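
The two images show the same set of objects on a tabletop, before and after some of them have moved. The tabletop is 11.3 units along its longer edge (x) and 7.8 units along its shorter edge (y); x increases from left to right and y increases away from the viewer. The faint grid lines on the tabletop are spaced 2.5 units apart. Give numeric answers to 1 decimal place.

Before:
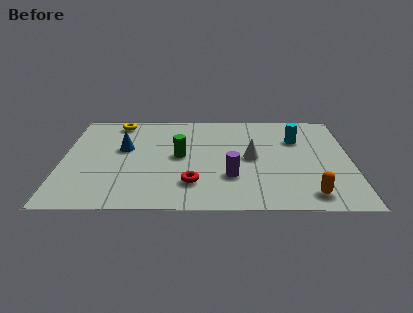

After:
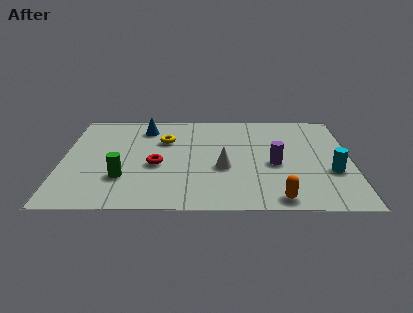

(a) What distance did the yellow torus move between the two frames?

2.4

The yellow torus moved from about (2.1, 6.8) to (4.0, 5.3), a distance of √(1.9² + 1.5²) ≈ 2.4.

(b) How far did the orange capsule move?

1.2

The orange capsule was near (9.6, 1.1) before and (8.4, 0.8) after, so it travelled √(1.2² + 0.3²) ≈ 1.2 units.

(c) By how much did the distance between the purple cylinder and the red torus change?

+3.0

Before: roughly 1.6 units apart; after: 4.6. That's 3.0 units further apart.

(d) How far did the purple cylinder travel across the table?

2.0

The purple cylinder moved from about (6.6, 2.4) to (8.3, 3.4), a distance of √(1.7² + 1.0²) ≈ 2.0.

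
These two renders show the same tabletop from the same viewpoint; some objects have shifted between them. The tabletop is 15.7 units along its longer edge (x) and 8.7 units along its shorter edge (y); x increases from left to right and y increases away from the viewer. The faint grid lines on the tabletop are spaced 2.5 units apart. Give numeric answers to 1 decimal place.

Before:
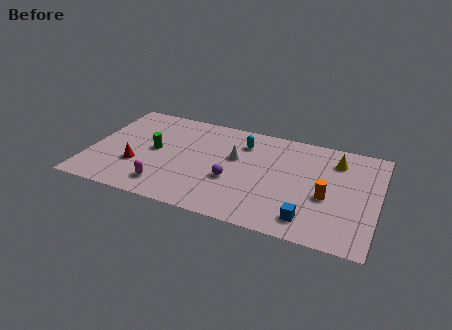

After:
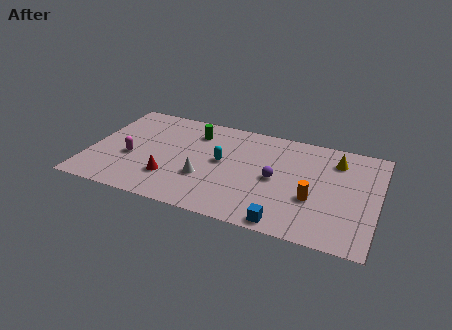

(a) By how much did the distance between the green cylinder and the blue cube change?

-1.1

Before: roughly 9.2 units apart; after: 8.1. That's 1.1 units closer together.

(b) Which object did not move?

the yellow cone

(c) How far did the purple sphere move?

2.5

The purple sphere moved from about (7.9, 3.3) to (10.2, 4.2), a distance of √(2.3² + 0.9²) ≈ 2.5.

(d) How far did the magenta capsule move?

2.8

From (4.4, 1.6) to (2.3, 3.5), the magenta capsule covered √(2.1² + 1.9²) ≈ 2.8 units.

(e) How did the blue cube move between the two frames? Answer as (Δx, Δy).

(-1.2, -0.7)

The blue cube started near (12.2, 1.5) and ended near (11.0, 0.8).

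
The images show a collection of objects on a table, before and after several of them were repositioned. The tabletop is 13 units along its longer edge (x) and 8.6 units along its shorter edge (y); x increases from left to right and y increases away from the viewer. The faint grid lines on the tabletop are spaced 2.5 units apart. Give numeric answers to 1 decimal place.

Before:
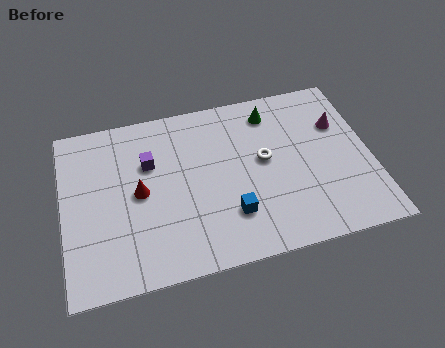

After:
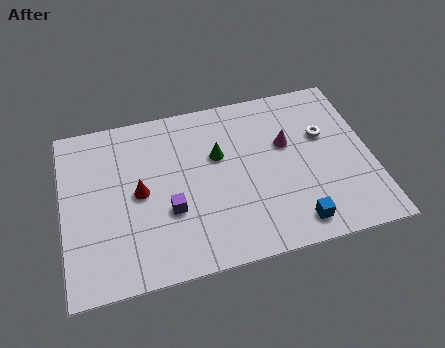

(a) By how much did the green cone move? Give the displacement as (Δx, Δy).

(-2.4, -1.7)

The green cone started near (9.0, 7.1) and ended near (6.6, 5.4).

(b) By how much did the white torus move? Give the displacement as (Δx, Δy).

(2.6, 0.7)

The white torus was at about (8.5, 4.7) and moved to about (11.1, 5.4).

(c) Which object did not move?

the red cone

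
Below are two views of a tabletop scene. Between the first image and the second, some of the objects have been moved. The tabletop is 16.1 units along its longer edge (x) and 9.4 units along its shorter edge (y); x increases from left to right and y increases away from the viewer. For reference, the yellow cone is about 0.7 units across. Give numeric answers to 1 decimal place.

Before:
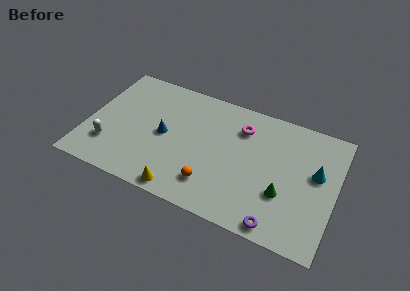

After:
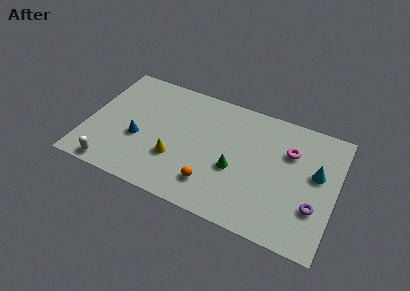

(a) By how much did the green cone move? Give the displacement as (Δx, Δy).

(-3.2, 0.6)

From the two frames, the green cone sits at roughly (12.9, 3.2) before and (9.7, 3.8) after.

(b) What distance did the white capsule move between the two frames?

1.6

The white capsule was near (1.6, 2.5) before and (2.0, 0.9) after, so it travelled √(0.4² + 1.6²) ≈ 1.6 units.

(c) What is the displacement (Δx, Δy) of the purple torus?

(2.1, 2.1)

The purple torus was at about (12.8, 0.9) and moved to about (14.9, 3.0).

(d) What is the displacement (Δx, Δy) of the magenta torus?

(3.2, -0.6)

The magenta torus started near (9.8, 7.1) and ended near (13.0, 6.5).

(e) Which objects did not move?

the orange sphere and the cyan cone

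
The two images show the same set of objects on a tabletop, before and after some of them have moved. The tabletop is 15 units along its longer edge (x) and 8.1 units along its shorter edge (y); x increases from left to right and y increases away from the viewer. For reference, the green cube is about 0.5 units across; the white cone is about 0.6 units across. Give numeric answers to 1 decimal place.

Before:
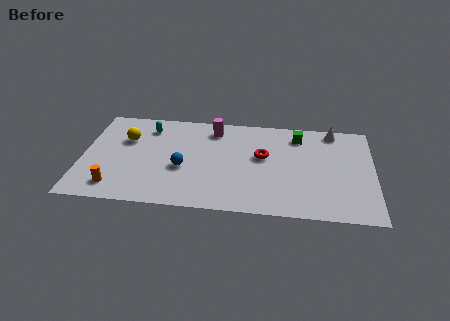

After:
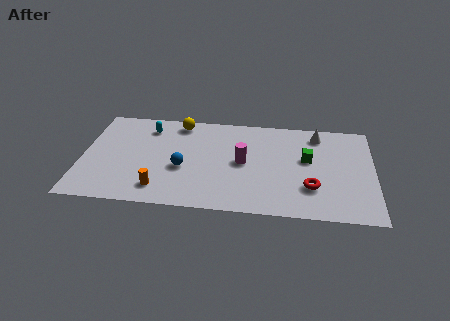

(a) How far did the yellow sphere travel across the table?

3.2

The yellow sphere moved from about (2.2, 5.4) to (4.9, 7.1), a distance of √(2.7² + 1.7²) ≈ 3.2.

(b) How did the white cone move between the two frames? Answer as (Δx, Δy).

(-0.8, -0.4)

From the two frames, the white cone sits at roughly (12.9, 7.2) before and (12.1, 6.8) after.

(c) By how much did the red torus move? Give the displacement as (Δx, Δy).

(2.5, -2.3)

The red torus was at about (9.3, 4.7) and moved to about (11.8, 2.4).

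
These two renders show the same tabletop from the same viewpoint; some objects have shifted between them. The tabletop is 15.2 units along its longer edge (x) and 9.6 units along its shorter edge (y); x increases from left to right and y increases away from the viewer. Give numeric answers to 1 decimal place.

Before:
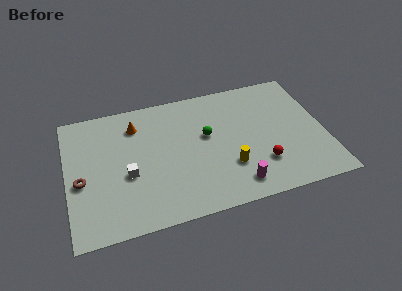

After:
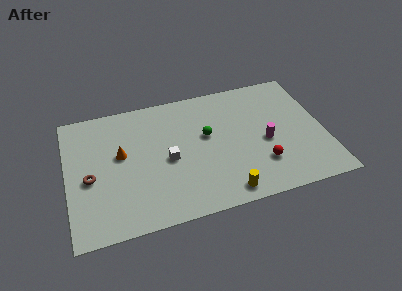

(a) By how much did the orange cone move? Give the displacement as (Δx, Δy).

(-1.0, -2.0)

From the two frames, the orange cone sits at roughly (4.2, 7.5) before and (3.2, 5.5) after.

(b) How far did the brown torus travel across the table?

0.5

From (0.8, 4.1) to (1.3, 4.2), the brown torus covered √(0.5² + 0.1²) ≈ 0.5 units.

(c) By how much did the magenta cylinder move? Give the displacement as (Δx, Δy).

(2.0, 2.7)

The magenta cylinder started near (9.7, 1.5) and ended near (11.7, 4.2).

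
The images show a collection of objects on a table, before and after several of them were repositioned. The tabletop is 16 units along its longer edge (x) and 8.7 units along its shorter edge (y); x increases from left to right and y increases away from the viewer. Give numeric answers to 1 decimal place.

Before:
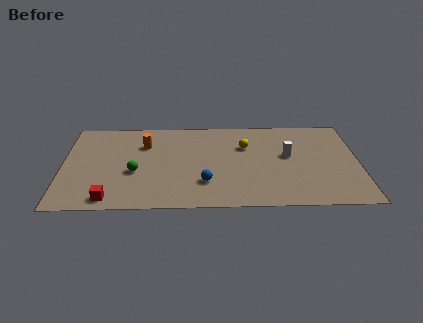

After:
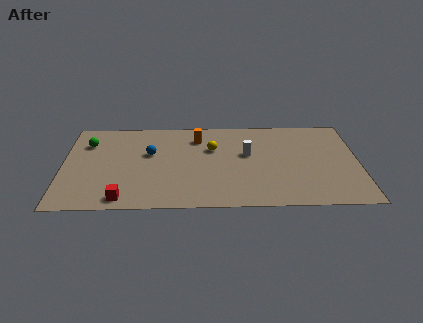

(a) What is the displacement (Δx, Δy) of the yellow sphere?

(-1.8, -0.2)

The yellow sphere started near (9.9, 5.9) and ended near (8.1, 5.7).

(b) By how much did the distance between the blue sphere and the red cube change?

-0.8

Before: roughly 5.3 units apart; after: 4.5. That's 0.8 units closer together.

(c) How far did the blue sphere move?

4.2

The blue sphere was near (7.7, 2.4) before and (4.7, 5.3) after, so it travelled √(3.0² + 2.9²) ≈ 4.2 units.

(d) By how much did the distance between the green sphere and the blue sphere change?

-0.4

The distance was about 4.0 in the first image and 3.6 in the second, so they moved 0.4 units closer together.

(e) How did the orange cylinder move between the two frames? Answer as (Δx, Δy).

(2.9, 0.6)

The orange cylinder started near (4.4, 6.2) and ended near (7.3, 6.8).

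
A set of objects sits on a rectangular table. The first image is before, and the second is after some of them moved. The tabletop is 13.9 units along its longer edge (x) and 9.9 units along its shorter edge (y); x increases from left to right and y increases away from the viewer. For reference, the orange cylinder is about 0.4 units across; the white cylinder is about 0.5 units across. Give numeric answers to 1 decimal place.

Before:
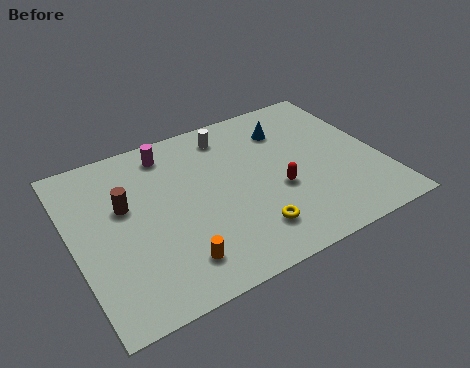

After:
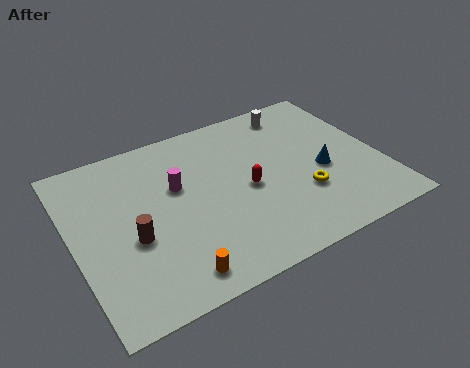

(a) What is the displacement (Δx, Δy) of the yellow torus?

(2.6, 1.1)

The yellow torus was at about (7.5, 2.1) and moved to about (10.1, 3.2).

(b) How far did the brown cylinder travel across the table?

2.0

The brown cylinder moved from about (2.4, 6.0) to (2.5, 4.0), a distance of √(0.1² + 2.0²) ≈ 2.0.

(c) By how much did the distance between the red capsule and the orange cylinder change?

-0.3

They were about 5.4 units apart before and 5.1 after — 0.3 units closer together.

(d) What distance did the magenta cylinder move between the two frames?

2.3

The magenta cylinder moved from about (4.7, 8.4) to (4.8, 6.1), a distance of √(0.1² + 2.3²) ≈ 2.3.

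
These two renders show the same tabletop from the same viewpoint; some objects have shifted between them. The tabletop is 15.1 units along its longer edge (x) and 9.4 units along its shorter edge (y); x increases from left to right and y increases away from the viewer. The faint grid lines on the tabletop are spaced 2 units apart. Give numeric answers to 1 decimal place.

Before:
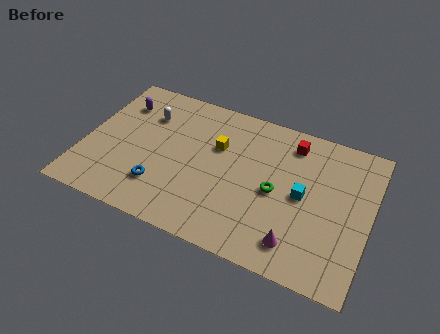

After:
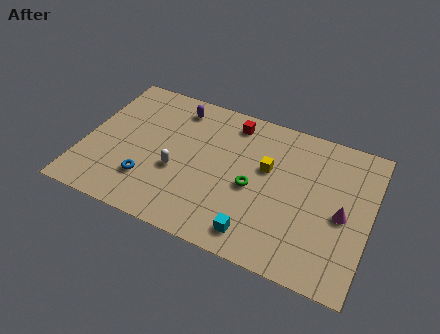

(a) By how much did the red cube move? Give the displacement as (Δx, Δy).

(-3.2, 0.2)

The red cube started near (10.7, 7.8) and ended near (7.5, 8.0).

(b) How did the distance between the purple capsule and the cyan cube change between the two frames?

-2.2

The distance was about 10.4 in the first image and 8.2 in the second, so they moved 2.2 units closer together.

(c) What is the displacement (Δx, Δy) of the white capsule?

(2.0, -3.1)

The white capsule was at about (3.0, 6.8) and moved to about (5.0, 3.7).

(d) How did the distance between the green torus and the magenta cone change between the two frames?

+1.7

They were about 3.0 units apart before and 4.7 after — 1.7 units further apart.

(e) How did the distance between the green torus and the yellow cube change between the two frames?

-2.1

They were about 3.7 units apart before and 1.6 after — 2.1 units closer together.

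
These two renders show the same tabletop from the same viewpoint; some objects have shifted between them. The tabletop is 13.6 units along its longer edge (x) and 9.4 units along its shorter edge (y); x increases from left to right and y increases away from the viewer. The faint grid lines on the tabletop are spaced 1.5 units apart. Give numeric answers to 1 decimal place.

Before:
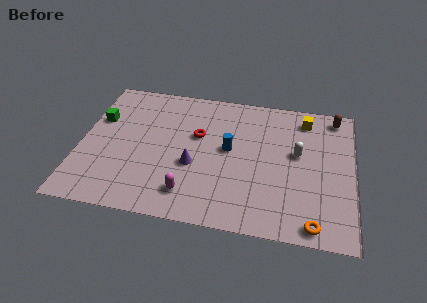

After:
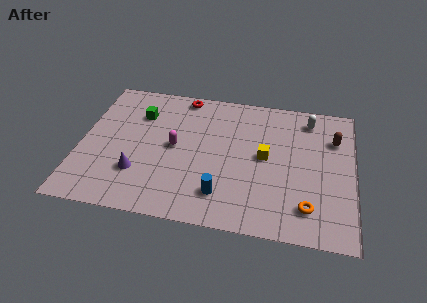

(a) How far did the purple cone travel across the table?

2.9

The purple cone was near (5.7, 3.7) before and (3.0, 2.7) after, so it travelled √(2.7² + 1.0²) ≈ 2.9 units.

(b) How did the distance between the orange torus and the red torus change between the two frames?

+1.6

The distance was about 7.7 in the first image and 9.3 in the second, so they moved 1.6 units further apart.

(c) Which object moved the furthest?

the yellow cube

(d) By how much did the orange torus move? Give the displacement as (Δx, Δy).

(-0.3, 1.0)

The orange torus started near (11.7, 0.9) and ended near (11.4, 1.9).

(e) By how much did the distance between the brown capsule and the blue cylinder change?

+1.1

Before: roughly 6.1 units apart; after: 7.2. That's 1.1 units further apart.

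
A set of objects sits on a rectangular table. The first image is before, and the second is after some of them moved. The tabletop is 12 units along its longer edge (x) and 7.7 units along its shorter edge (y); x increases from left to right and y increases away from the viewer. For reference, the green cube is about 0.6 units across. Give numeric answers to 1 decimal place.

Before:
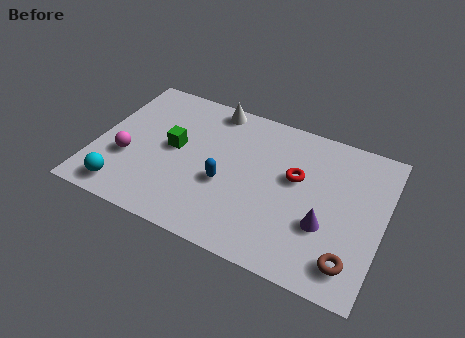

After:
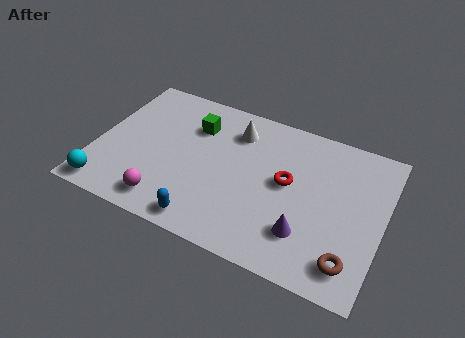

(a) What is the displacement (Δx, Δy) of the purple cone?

(-0.7, -0.7)

From the two frames, the purple cone sits at roughly (9.7, 2.7) before and (9.0, 2.0) after.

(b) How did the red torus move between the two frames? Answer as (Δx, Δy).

(-0.3, -0.4)

The red torus was at about (8.3, 4.6) and moved to about (8.0, 4.2).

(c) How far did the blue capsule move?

2.3

The blue capsule moved from about (5.5, 3.1) to (5.0, 0.9), a distance of √(0.5² + 2.2²) ≈ 2.3.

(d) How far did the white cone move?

1.4

The white cone was near (4.5, 6.9) before and (5.6, 6.0) after, so it travelled √(1.1² + 0.9²) ≈ 1.4 units.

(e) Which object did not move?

the brown torus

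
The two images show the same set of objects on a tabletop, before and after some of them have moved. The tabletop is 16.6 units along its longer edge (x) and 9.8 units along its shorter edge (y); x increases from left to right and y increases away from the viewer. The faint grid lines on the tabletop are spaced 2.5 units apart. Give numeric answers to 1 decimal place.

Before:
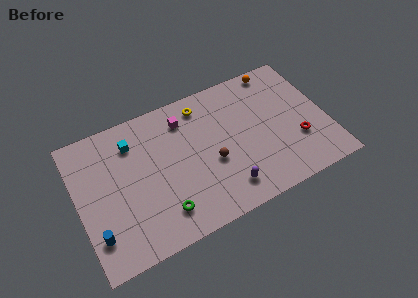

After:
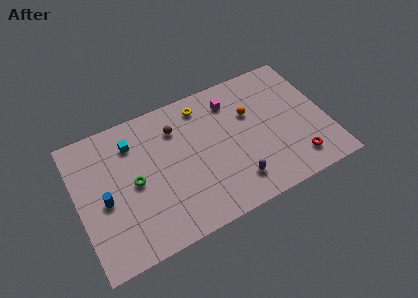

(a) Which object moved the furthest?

the brown sphere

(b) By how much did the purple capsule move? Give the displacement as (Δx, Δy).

(0.7, 0.2)

The purple capsule was at about (9.4, 1.8) and moved to about (10.1, 2.0).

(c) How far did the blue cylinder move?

2.2

From (0.9, 2.3) to (1.7, 4.4), the blue cylinder covered √(0.8² + 2.1²) ≈ 2.2 units.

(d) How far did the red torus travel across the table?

1.4

From (14.5, 3.2) to (14.2, 1.8), the red torus covered √(0.3² + 1.4²) ≈ 1.4 units.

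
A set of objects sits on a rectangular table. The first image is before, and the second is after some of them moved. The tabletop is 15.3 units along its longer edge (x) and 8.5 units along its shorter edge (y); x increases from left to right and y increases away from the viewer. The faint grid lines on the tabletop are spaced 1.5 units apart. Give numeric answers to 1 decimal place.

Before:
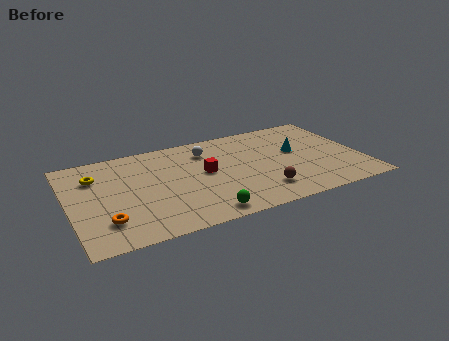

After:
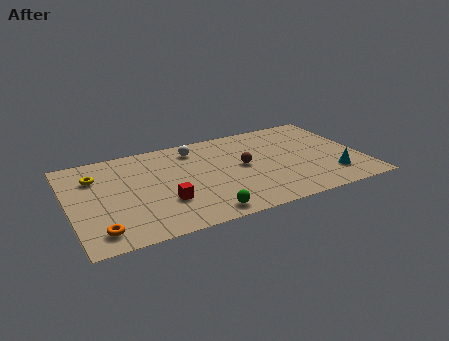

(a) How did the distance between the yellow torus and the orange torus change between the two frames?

+0.7

The distance was about 4.1 in the first image and 4.8 in the second, so they moved 0.7 units further apart.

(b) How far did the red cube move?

3.0

The red cube moved from about (7.1, 4.6) to (4.8, 2.7), a distance of √(2.3² + 1.9²) ≈ 3.0.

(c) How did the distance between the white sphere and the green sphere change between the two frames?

+0.3

They were about 5.7 units apart before and 6.0 after — 0.3 units further apart.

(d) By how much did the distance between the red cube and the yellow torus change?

-1.0

Before: roughly 5.8 units apart; after: 4.8. That's 1.0 units closer together.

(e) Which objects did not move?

the yellow torus and the green sphere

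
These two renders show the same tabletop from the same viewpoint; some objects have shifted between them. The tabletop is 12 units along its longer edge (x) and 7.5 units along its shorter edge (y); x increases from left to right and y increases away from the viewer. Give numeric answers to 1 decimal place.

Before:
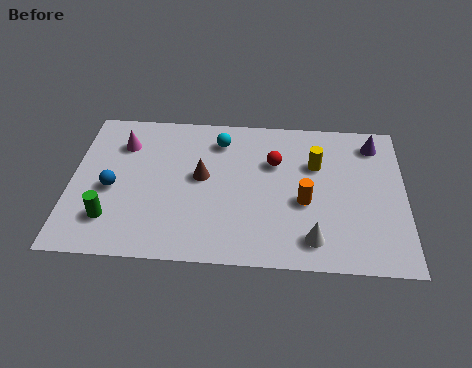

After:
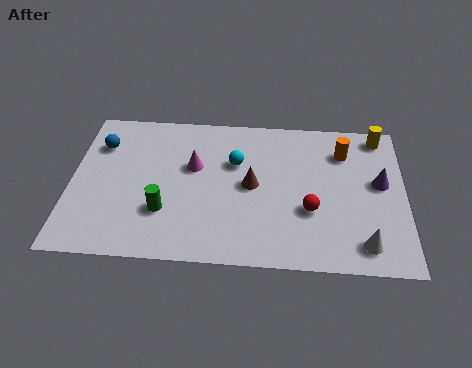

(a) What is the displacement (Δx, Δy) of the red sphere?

(1.3, -2.3)

The red sphere was at about (7.3, 5.0) and moved to about (8.6, 2.7).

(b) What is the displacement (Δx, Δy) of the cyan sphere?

(0.6, -1.1)

From the two frames, the cyan sphere sits at roughly (5.3, 6.0) before and (5.9, 4.9) after.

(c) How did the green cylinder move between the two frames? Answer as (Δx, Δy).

(1.9, 0.5)

The green cylinder was at about (1.5, 1.8) and moved to about (3.4, 2.3).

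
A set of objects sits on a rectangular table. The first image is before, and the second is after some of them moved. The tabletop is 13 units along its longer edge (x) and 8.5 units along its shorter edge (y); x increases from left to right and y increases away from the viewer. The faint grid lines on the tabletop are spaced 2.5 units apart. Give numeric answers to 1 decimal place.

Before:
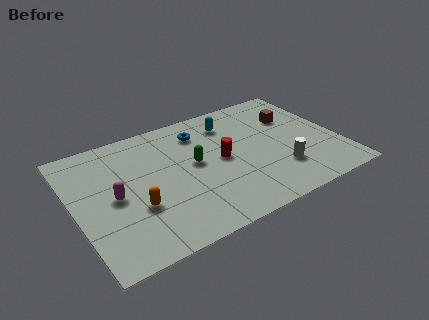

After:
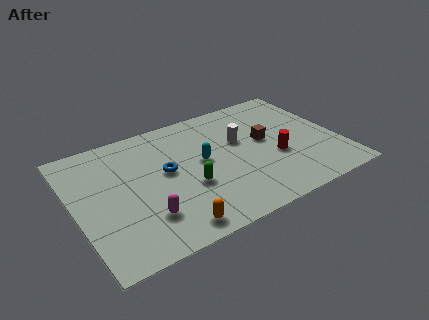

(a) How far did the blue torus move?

2.8

The blue torus was near (6.5, 6.7) before and (4.5, 4.7) after, so it travelled √(2.0² + 2.0²) ≈ 2.8 units.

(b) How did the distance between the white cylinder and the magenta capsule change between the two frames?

-2.1

Before: roughly 8.1 units apart; after: 6.0. That's 2.1 units closer together.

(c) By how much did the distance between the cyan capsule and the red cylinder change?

+1.2

They were about 2.5 units apart before and 3.7 after — 1.2 units further apart.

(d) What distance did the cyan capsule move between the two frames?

2.7

The cyan capsule was near (8.0, 6.7) before and (6.3, 4.6) after, so it travelled √(1.7² + 2.1²) ≈ 2.7 units.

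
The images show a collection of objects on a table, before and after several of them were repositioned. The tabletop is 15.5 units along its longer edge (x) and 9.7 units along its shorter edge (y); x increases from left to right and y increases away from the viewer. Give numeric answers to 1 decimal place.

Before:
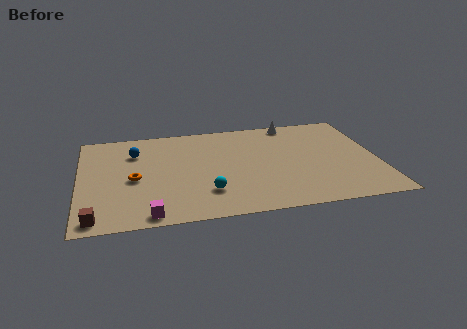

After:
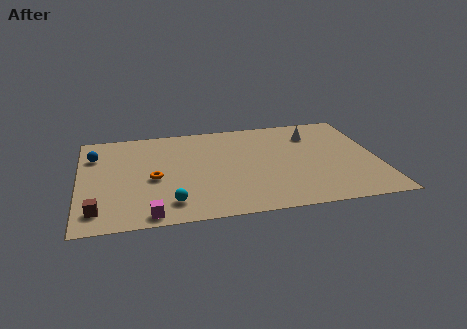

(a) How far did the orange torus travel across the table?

1.0

From (2.8, 4.4) to (3.8, 4.3), the orange torus covered √(1.0² + 0.1²) ≈ 1.0 units.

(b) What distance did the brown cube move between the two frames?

0.7

From (0.8, 1.0) to (0.9, 1.7), the brown cube covered √(0.1² + 0.7²) ≈ 0.7 units.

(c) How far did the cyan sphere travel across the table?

2.0

The cyan sphere was near (6.5, 2.5) before and (4.6, 1.8) after, so it travelled √(1.9² + 0.7²) ≈ 2.0 units.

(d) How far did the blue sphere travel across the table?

2.1

The blue sphere moved from about (2.9, 7.1) to (0.8, 7.1), a distance of √(2.1² + 0.0²) ≈ 2.1.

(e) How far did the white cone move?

1.7

The white cone moved from about (11.3, 8.8) to (12.3, 7.4), a distance of √(1.0² + 1.4²) ≈ 1.7.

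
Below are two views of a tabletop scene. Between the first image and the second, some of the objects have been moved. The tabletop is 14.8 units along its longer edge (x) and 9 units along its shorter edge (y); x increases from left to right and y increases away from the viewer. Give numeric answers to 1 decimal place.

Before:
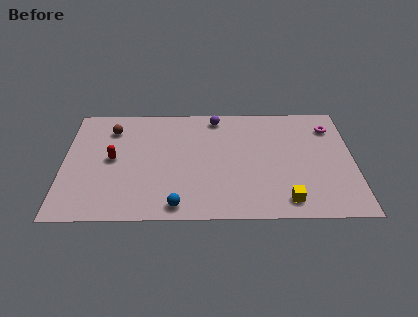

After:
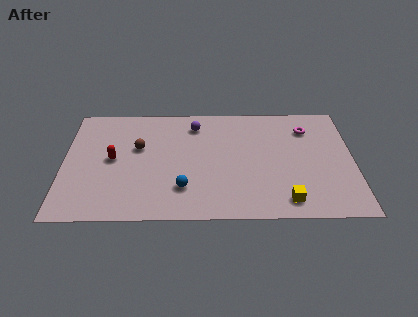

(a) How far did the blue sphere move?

1.3

The blue sphere was near (5.8, 1.0) before and (6.1, 2.3) after, so it travelled √(0.3² + 1.3²) ≈ 1.3 units.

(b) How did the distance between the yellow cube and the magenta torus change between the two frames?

-0.5

The distance was about 6.2 in the first image and 5.7 in the second, so they moved 0.5 units closer together.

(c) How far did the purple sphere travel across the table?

1.3

The purple sphere moved from about (7.8, 7.9) to (6.7, 7.3), a distance of √(1.1² + 0.6²) ≈ 1.3.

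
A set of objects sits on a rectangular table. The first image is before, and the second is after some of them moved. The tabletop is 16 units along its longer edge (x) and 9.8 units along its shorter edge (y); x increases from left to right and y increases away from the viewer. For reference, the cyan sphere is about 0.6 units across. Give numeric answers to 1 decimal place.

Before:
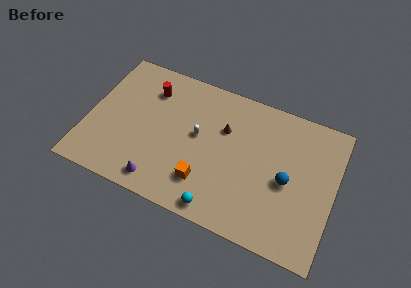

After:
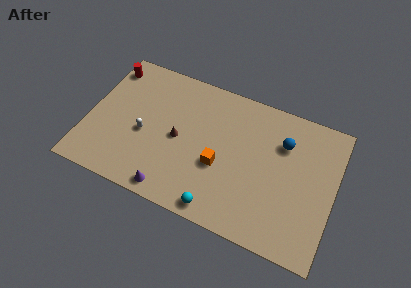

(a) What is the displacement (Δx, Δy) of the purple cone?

(0.8, -0.3)

The purple cone was at about (5.1, 1.3) and moved to about (5.9, 1.0).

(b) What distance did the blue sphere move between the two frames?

2.5

From (13.0, 4.5) to (12.5, 7.0), the blue sphere covered √(0.5² + 2.5²) ≈ 2.5 units.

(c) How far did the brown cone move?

3.3

From (8.7, 6.5) to (5.9, 4.7), the brown cone covered √(2.8² + 1.8²) ≈ 3.3 units.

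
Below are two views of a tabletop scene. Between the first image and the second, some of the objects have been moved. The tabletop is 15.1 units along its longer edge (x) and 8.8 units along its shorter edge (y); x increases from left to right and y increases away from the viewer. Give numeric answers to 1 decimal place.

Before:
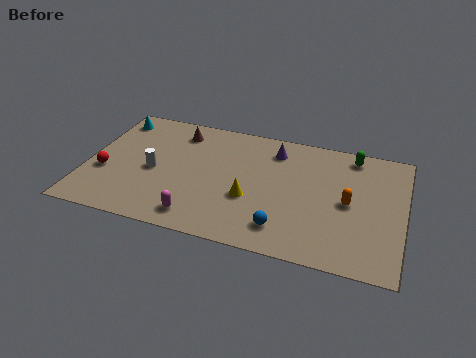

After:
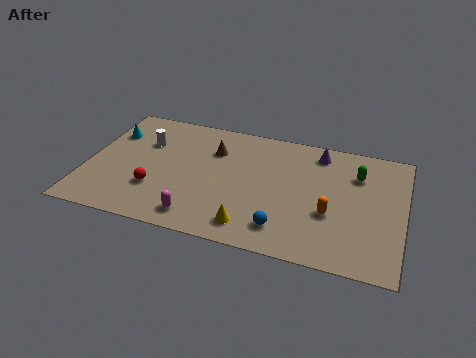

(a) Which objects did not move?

the magenta capsule and the blue sphere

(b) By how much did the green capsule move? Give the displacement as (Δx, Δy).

(0.3, -1.3)

The green capsule was at about (12.5, 7.7) and moved to about (12.8, 6.4).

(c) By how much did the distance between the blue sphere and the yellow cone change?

-0.8

The distance was about 2.3 in the first image and 1.5 in the second, so they moved 0.8 units closer together.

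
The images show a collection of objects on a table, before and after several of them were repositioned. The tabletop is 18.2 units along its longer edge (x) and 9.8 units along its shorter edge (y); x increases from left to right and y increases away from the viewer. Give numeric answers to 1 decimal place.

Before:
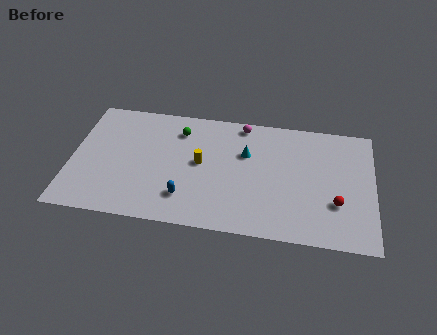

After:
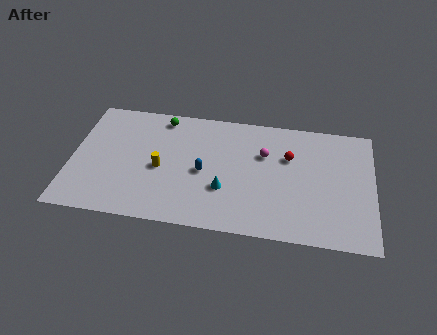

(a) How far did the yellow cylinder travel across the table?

2.5

From (7.8, 5.2) to (5.4, 4.4), the yellow cylinder covered √(2.4² + 0.8²) ≈ 2.5 units.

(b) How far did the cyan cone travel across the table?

3.3

The cyan cone moved from about (10.5, 6.4) to (9.3, 3.3), a distance of √(1.2² + 3.1²) ≈ 3.3.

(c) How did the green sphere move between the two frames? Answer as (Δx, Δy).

(-1.1, 0.9)

The green sphere started near (6.4, 7.7) and ended near (5.3, 8.6).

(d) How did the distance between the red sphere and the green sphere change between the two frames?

-2.5

Before: roughly 10.6 units apart; after: 8.1. That's 2.5 units closer together.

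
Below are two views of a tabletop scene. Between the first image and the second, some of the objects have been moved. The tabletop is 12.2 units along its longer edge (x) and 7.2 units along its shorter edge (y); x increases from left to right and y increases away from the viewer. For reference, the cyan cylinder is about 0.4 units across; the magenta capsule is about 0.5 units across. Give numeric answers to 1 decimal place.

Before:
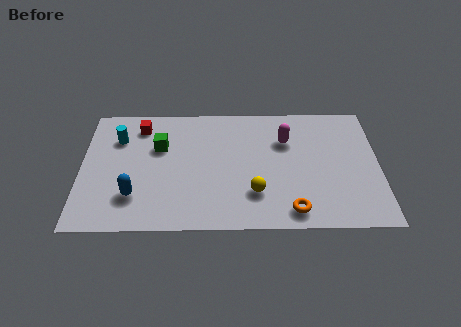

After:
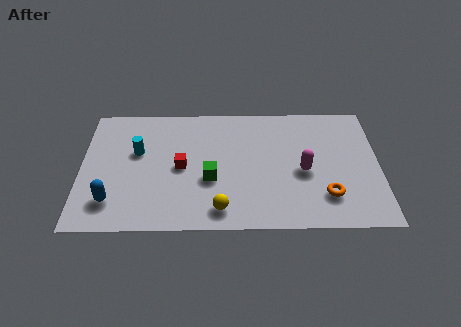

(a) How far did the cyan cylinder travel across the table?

1.1

From (1.5, 5.2) to (2.3, 4.4), the cyan cylinder covered √(0.8² + 0.8²) ≈ 1.1 units.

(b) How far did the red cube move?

2.9

From (2.4, 5.9) to (4.1, 3.5), the red cube covered √(1.7² + 2.4²) ≈ 2.9 units.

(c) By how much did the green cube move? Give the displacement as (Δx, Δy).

(2.1, -1.9)

The green cube was at about (3.2, 4.7) and moved to about (5.3, 2.8).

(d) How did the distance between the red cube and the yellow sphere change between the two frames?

-3.2

The distance was about 6.1 in the first image and 2.9 in the second, so they moved 3.2 units closer together.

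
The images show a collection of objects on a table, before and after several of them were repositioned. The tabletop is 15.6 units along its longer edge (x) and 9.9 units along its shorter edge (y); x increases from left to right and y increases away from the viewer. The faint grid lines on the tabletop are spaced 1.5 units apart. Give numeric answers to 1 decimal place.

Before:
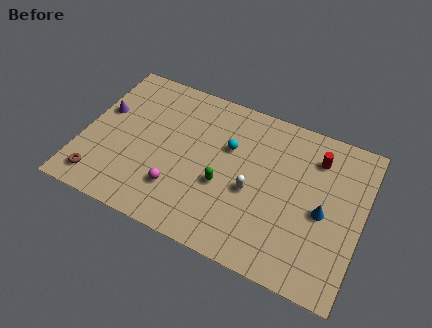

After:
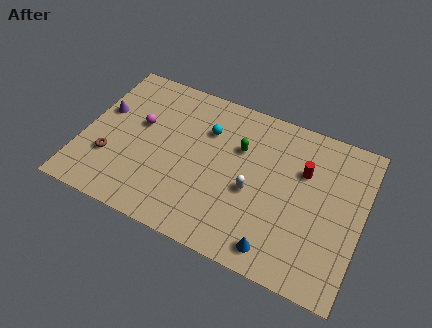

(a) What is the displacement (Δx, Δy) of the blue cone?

(-2.2, -3.2)

The blue cone started near (13.5, 4.5) and ended near (11.3, 1.3).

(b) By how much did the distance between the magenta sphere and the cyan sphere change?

-0.6

The distance was about 4.5 in the first image and 3.9 in the second, so they moved 0.6 units closer together.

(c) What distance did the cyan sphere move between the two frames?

1.4

The cyan sphere moved from about (8.0, 6.4) to (6.7, 7.0), a distance of √(1.3² + 0.6²) ≈ 1.4.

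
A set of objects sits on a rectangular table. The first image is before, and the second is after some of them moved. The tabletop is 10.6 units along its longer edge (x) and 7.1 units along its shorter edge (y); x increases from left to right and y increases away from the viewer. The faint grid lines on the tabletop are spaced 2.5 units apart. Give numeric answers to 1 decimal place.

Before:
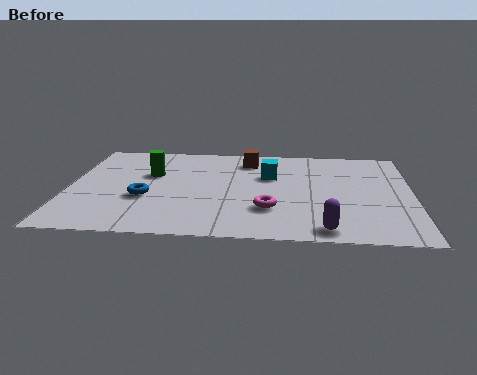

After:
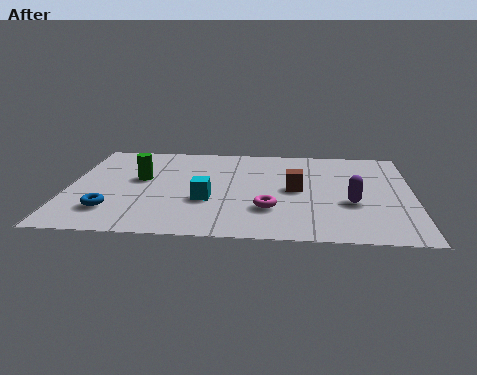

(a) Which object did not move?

the magenta torus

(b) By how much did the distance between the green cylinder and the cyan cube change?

-1.1

Before: roughly 3.7 units apart; after: 2.6. That's 1.1 units closer together.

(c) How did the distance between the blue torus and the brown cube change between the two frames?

+1.5

The distance was about 4.4 in the first image and 5.9 in the second, so they moved 1.5 units further apart.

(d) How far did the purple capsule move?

2.1

From (7.9, 0.8) to (8.7, 2.7), the purple capsule covered √(0.8² + 1.9²) ≈ 2.1 units.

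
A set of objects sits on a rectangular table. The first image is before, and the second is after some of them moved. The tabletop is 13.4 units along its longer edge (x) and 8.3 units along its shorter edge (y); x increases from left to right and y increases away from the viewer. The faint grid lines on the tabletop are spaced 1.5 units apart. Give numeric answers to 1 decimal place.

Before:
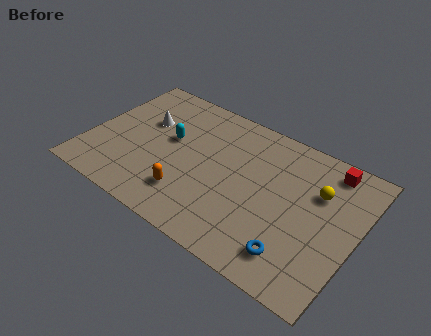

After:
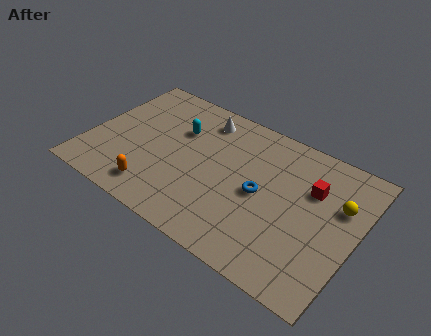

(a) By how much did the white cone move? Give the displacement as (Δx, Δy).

(2.7, 1.6)

From the two frames, the white cone sits at roughly (2.5, 5.3) before and (5.2, 6.9) after.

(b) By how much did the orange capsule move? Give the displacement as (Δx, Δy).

(-1.6, -0.6)

The orange capsule started near (5.4, 2.0) and ended near (3.8, 1.4).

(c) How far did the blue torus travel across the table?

3.2

The blue torus was near (10.8, 1.6) before and (8.7, 4.0) after, so it travelled √(2.1² + 2.4²) ≈ 3.2 units.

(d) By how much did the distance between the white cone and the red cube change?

-3.4

Before: roughly 9.3 units apart; after: 5.9. That's 3.4 units closer together.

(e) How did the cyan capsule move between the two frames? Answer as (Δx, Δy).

(0.3, 0.8)

From the two frames, the cyan capsule sits at roughly (3.9, 4.8) before and (4.2, 5.6) after.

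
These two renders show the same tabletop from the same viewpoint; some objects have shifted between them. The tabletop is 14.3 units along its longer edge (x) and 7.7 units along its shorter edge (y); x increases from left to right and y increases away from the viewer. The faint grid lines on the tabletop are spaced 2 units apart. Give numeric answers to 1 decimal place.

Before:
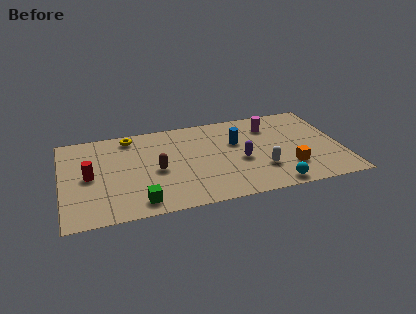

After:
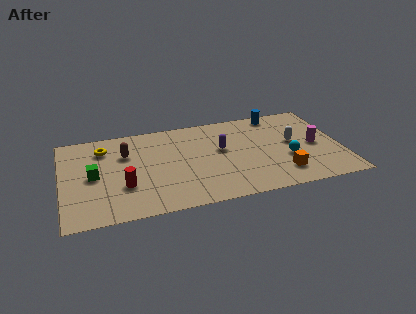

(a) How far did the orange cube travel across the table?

0.6

The orange cube was near (11.5, 2.1) before and (11.1, 1.7) after, so it travelled √(0.4² + 0.4²) ≈ 0.6 units.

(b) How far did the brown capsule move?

2.3

The brown capsule was near (4.8, 3.5) before and (3.3, 5.3) after, so it travelled √(1.5² + 1.8²) ≈ 2.3 units.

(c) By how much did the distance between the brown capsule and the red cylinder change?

-0.7

The distance was about 3.4 in the first image and 2.7 in the second, so they moved 0.7 units closer together.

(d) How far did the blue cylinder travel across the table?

3.0

The blue cylinder moved from about (9.0, 4.9) to (11.3, 6.9), a distance of √(2.3² + 2.0²) ≈ 3.0.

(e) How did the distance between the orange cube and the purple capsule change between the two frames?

+1.3

Before: roughly 2.7 units apart; after: 4.0. That's 1.3 units further apart.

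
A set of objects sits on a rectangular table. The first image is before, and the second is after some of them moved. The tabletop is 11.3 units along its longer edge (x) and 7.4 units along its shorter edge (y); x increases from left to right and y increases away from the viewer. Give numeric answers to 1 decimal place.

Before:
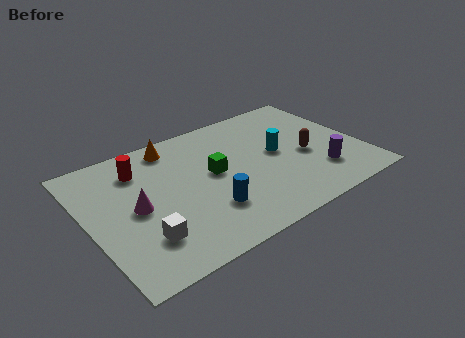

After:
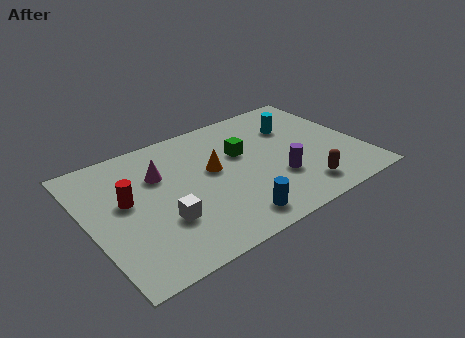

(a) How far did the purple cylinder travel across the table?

1.8

The purple cylinder moved from about (9.3, 1.9) to (7.6, 2.4), a distance of √(1.7² + 0.5²) ≈ 1.8.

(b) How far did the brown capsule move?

2.0

The brown capsule moved from about (9.0, 3.2) to (8.4, 1.3), a distance of √(0.6² + 1.9²) ≈ 2.0.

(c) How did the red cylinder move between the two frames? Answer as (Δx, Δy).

(-0.8, -1.5)

The red cylinder started near (2.4, 5.7) and ended near (1.6, 4.2).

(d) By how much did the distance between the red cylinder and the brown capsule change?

+0.3

The distance was about 7.1 in the first image and 7.4 in the second, so they moved 0.3 units further apart.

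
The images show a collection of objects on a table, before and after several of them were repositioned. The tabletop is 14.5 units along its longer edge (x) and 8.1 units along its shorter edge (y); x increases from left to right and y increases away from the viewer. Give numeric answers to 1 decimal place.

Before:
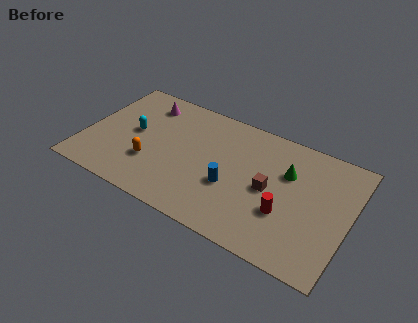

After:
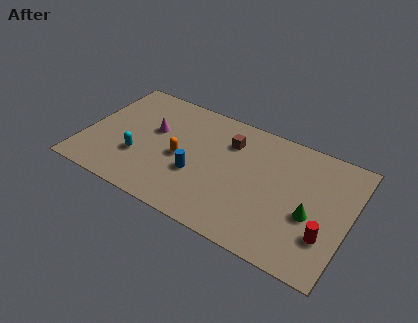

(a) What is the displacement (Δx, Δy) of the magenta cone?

(0.7, -1.7)

The magenta cone was at about (2.9, 6.6) and moved to about (3.6, 4.9).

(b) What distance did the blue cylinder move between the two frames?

1.9

The blue cylinder moved from about (8.2, 3.1) to (6.3, 3.0), a distance of √(1.9² + 0.1²) ≈ 1.9.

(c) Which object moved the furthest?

the brown cube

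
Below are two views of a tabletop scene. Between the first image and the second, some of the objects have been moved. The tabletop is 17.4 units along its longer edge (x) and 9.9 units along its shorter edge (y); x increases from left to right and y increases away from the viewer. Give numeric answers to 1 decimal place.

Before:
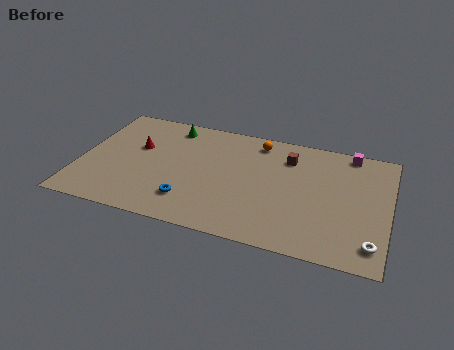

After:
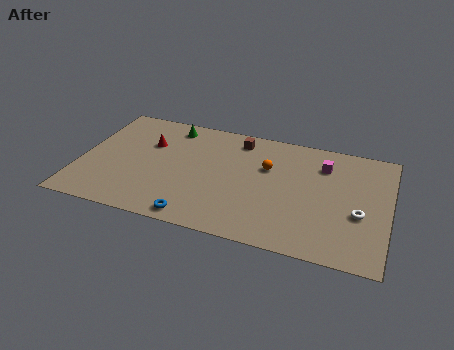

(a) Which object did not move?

the green cone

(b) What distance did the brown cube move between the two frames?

3.0

The brown cube was near (11.6, 7.6) before and (8.7, 8.4) after, so it travelled √(2.9² + 0.8²) ≈ 3.0 units.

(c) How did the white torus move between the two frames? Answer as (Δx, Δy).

(-0.8, 2.2)

From the two frames, the white torus sits at roughly (16.6, 1.7) before and (15.8, 3.9) after.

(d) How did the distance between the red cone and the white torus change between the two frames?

-1.8

They were about 14.2 units apart before and 12.4 after — 1.8 units closer together.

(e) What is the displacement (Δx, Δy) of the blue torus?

(0.5, -1.3)

The blue torus was at about (6.4, 2.3) and moved to about (6.9, 1.0).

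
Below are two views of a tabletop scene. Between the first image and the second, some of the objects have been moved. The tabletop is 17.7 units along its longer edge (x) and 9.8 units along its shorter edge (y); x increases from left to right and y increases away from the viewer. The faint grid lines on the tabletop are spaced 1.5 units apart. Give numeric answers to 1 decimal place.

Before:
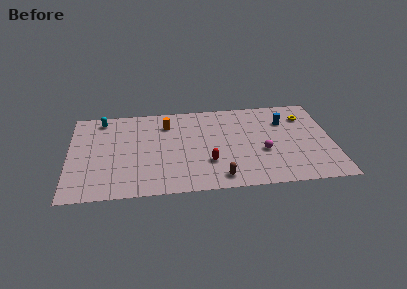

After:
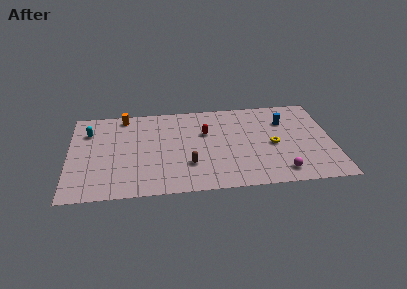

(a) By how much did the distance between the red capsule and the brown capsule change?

+1.8

The distance was about 1.8 in the first image and 3.6 in the second, so they moved 1.8 units further apart.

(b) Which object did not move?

the blue cylinder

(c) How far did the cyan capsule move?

1.6

The cyan capsule was near (2.2, 8.5) before and (1.3, 7.2) after, so it travelled √(0.9² + 1.3²) ≈ 1.6 units.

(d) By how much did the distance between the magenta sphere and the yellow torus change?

-1.7

The distance was about 4.7 in the first image and 3.0 in the second, so they moved 1.7 units closer together.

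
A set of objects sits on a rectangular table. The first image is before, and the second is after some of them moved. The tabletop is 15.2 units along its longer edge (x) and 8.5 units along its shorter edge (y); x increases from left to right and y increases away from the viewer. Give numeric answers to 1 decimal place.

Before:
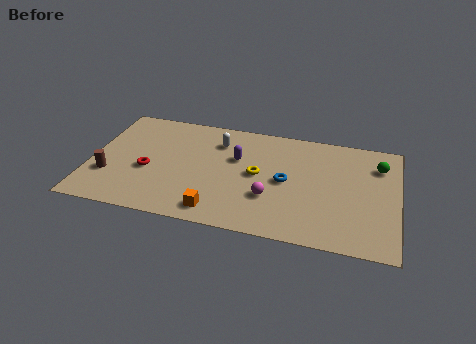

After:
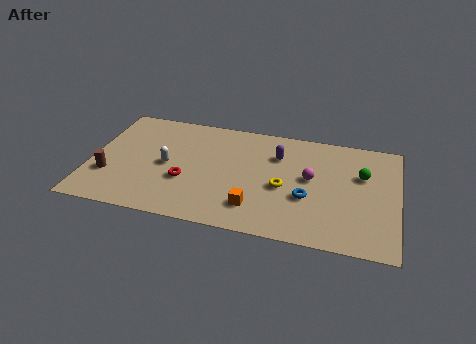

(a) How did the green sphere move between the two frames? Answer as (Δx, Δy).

(-0.8, -0.9)

The green sphere was at about (14.2, 6.4) and moved to about (13.4, 5.5).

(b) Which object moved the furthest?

the white capsule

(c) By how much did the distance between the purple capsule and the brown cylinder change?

+2.1

They were about 6.8 units apart before and 8.9 after — 2.1 units further apart.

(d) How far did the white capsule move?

3.4

From (6.2, 6.5) to (3.8, 4.1), the white capsule covered √(2.4² + 2.4²) ≈ 3.4 units.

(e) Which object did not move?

the brown cylinder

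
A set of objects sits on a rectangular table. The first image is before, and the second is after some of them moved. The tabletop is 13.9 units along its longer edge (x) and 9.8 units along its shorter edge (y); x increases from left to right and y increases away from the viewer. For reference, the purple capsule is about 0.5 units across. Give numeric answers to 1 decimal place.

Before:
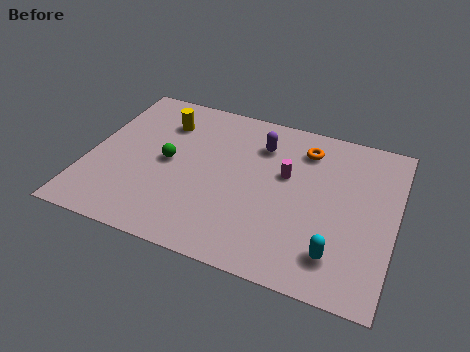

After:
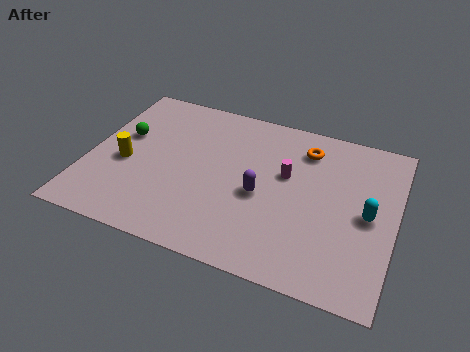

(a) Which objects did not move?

the orange torus and the magenta cylinder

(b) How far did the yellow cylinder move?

3.5

From (3.1, 7.4) to (1.7, 4.2), the yellow cylinder covered √(1.4² + 3.2²) ≈ 3.5 units.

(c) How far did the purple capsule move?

3.1

From (7.6, 7.4) to (7.9, 4.3), the purple capsule covered √(0.3² + 3.1²) ≈ 3.1 units.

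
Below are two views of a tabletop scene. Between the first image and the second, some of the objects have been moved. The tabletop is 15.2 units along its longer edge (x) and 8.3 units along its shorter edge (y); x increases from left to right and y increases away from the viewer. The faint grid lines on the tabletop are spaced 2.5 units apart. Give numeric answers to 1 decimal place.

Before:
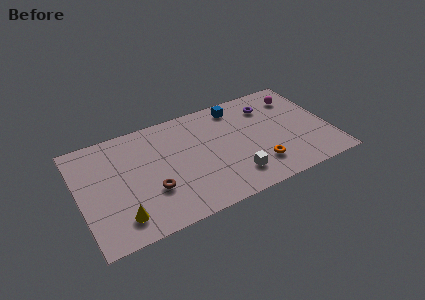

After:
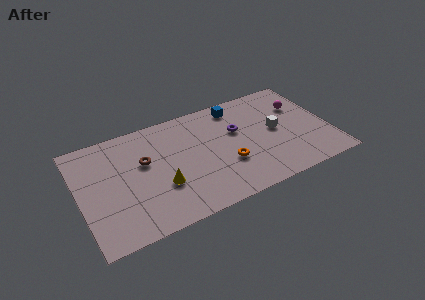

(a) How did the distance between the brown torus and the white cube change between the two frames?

+3.0

The distance was about 5.0 in the first image and 8.0 in the second, so they moved 3.0 units further apart.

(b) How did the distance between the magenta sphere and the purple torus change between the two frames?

+2.2

They were about 1.8 units apart before and 4.0 after — 2.2 units further apart.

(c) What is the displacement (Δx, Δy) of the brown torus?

(-0.2, 2.3)

From the two frames, the brown torus sits at roughly (4.2, 2.8) before and (4.0, 5.1) after.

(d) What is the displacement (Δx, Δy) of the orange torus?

(-1.8, 0.9)

The orange torus started near (10.6, 2.0) and ended near (8.8, 2.9).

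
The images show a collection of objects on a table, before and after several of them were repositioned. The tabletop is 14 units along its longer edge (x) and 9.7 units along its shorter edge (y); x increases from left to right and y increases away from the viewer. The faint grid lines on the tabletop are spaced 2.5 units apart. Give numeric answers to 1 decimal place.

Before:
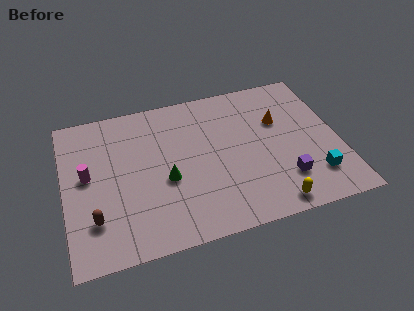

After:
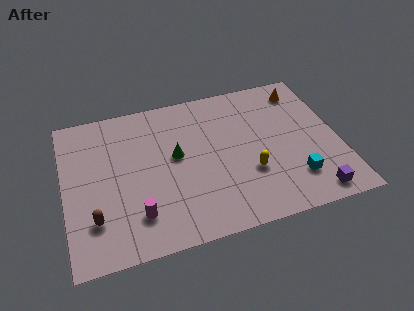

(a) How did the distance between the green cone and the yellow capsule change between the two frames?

-1.7

Before: roughly 5.9 units apart; after: 4.2. That's 1.7 units closer together.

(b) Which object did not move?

the brown capsule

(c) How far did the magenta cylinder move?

3.9

The magenta cylinder moved from about (1.2, 5.3) to (3.5, 2.2), a distance of √(2.3² + 3.1²) ≈ 3.9.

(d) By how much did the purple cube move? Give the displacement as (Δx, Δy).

(1.3, -1.3)

The purple cube was at about (11.0, 2.4) and moved to about (12.3, 1.1).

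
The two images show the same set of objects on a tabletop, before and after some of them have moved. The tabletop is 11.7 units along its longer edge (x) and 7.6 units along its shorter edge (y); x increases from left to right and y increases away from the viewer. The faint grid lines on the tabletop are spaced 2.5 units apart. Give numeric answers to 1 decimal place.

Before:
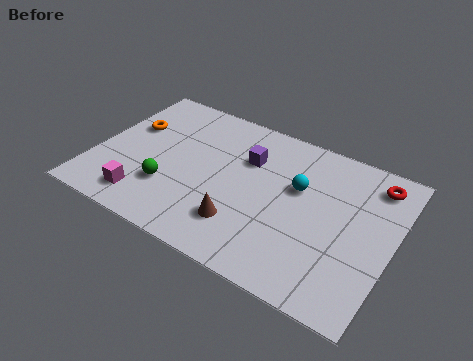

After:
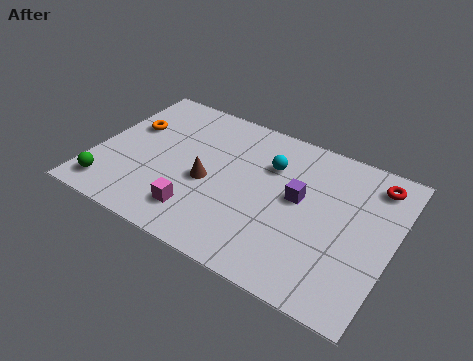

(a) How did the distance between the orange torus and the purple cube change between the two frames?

+2.2

They were about 4.7 units apart before and 6.9 after — 2.2 units further apart.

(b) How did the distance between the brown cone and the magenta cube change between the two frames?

-2.1

Before: roughly 3.8 units apart; after: 1.7. That's 2.1 units closer together.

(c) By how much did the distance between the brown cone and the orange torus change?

-2.1

They were about 5.8 units apart before and 3.7 after — 2.1 units closer together.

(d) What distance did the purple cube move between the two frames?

2.4

The purple cube moved from about (5.8, 5.2) to (8.0, 4.2), a distance of √(2.2² + 1.0²) ≈ 2.4.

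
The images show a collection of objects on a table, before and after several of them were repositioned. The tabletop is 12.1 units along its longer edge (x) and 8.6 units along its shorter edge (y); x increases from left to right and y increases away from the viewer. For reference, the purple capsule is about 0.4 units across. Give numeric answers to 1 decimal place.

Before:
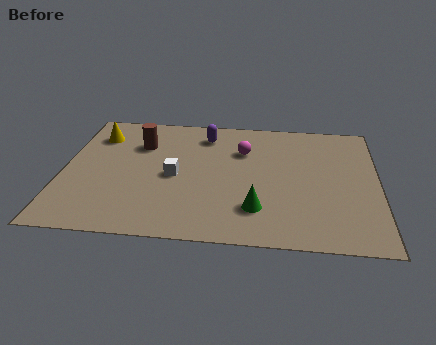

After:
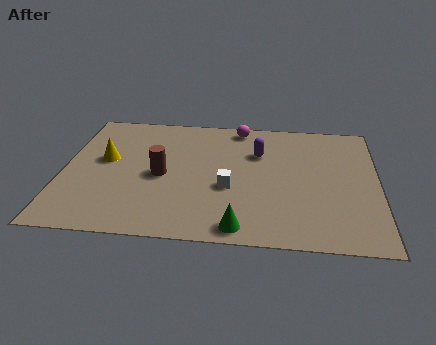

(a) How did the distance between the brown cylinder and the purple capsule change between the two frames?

+1.5

They were about 2.7 units apart before and 4.2 after — 1.5 units further apart.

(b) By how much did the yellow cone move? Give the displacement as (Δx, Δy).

(0.4, -1.7)

The yellow cone was at about (1.2, 6.6) and moved to about (1.6, 4.9).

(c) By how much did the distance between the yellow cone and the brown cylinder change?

+0.6

Before: roughly 1.8 units apart; after: 2.4. That's 0.6 units further apart.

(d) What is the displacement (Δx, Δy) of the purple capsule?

(2.1, -1.1)

The purple capsule started near (5.4, 7.0) and ended near (7.5, 5.9).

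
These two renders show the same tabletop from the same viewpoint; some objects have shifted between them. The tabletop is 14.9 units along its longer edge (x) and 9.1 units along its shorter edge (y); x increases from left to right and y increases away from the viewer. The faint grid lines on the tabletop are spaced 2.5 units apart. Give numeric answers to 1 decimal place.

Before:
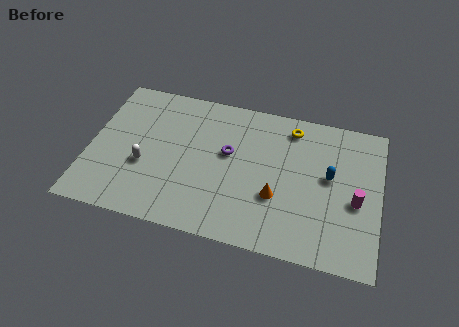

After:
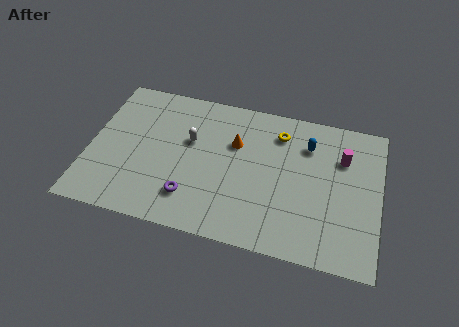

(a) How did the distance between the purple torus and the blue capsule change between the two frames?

+2.2

The distance was about 5.2 in the first image and 7.4 in the second, so they moved 2.2 units further apart.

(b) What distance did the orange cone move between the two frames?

3.6

The orange cone moved from about (9.7, 3.2) to (7.4, 6.0), a distance of √(2.3² + 2.8²) ≈ 3.6.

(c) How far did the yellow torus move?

0.8

The yellow torus was near (10.2, 7.7) before and (9.6, 7.2) after, so it travelled √(0.6² + 0.5²) ≈ 0.8 units.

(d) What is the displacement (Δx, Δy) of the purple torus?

(-1.7, -3.2)

The purple torus was at about (7.1, 5.3) and moved to about (5.4, 2.1).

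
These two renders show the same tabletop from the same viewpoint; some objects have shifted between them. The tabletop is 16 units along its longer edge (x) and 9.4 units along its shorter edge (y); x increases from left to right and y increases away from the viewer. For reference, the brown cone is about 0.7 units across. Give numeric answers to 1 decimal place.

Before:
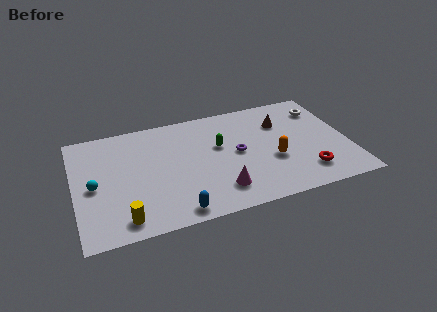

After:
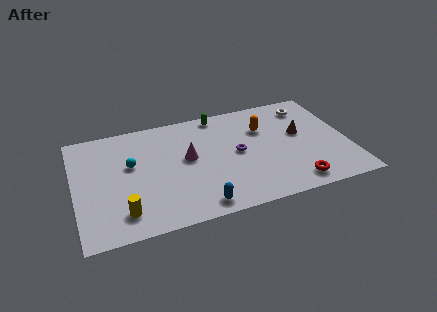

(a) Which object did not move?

the purple torus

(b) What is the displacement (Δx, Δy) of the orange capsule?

(-0.3, 2.9)

The orange capsule started near (11.5, 3.6) and ended near (11.2, 6.5).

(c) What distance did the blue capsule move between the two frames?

1.3

The blue capsule was near (5.6, 1.0) before and (6.9, 1.1) after, so it travelled √(1.3² + 0.1²) ≈ 1.3 units.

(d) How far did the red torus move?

1.1

The red torus moved from about (13.3, 2.0) to (12.5, 1.3), a distance of √(0.8² + 0.7²) ≈ 1.1.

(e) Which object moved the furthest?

the magenta cone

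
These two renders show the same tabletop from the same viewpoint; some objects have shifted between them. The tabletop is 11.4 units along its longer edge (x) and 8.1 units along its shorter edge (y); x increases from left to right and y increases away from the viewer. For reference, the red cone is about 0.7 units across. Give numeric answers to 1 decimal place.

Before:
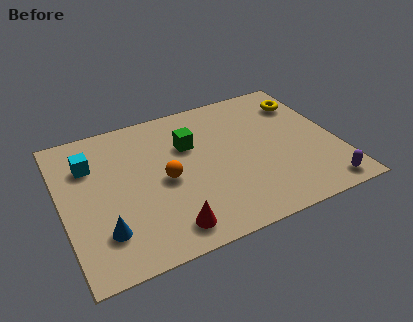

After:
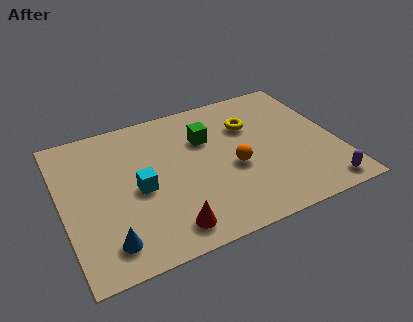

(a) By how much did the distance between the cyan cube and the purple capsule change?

-2.5

They were about 10.3 units apart before and 7.8 after — 2.5 units closer together.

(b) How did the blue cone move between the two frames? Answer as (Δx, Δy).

(0.1, -0.6)

From the two frames, the blue cone sits at roughly (1.5, 2.0) before and (1.6, 1.4) after.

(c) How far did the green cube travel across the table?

0.7

The green cube moved from about (5.4, 5.4) to (6.1, 5.5), a distance of √(0.7² + 0.1²) ≈ 0.7.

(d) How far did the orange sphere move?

2.8

The orange sphere was near (4.2, 3.8) before and (7.0, 3.4) after, so it travelled √(2.8² + 0.4²) ≈ 2.8 units.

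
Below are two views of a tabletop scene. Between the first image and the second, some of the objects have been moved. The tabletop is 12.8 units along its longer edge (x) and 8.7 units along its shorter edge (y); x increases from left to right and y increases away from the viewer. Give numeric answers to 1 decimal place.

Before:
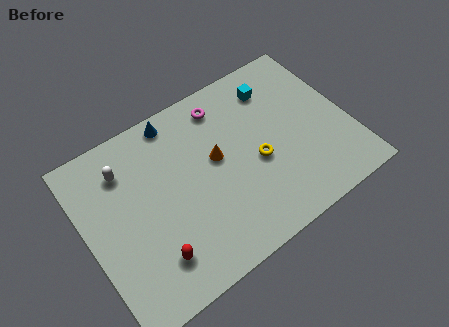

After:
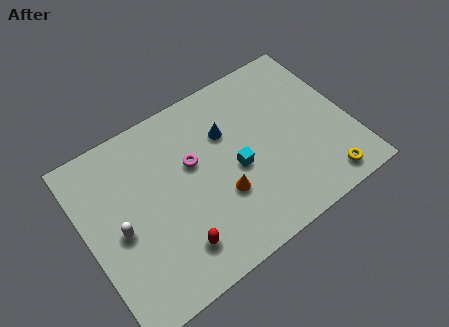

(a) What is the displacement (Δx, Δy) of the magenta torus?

(-1.9, -2.0)

The magenta torus started near (7.2, 7.3) and ended near (5.3, 5.3).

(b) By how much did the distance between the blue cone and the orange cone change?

-0.3

Before: roughly 3.3 units apart; after: 3.0. That's 0.3 units closer together.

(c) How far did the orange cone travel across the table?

1.9

The orange cone was near (6.4, 4.9) before and (6.3, 3.0) after, so it travelled √(0.1² + 1.9²) ≈ 1.9 units.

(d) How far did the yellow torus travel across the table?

3.8

The yellow torus moved from about (8.2, 3.7) to (11.0, 1.1), a distance of √(2.8² + 2.6²) ≈ 3.8.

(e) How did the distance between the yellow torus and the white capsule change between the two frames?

+3.2

The distance was about 6.7 in the first image and 9.9 in the second, so they moved 3.2 units further apart.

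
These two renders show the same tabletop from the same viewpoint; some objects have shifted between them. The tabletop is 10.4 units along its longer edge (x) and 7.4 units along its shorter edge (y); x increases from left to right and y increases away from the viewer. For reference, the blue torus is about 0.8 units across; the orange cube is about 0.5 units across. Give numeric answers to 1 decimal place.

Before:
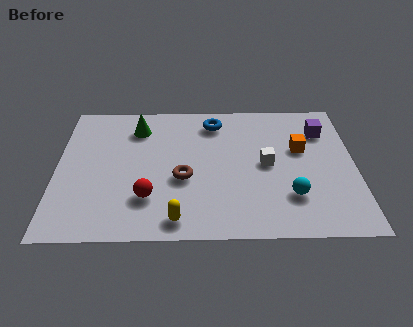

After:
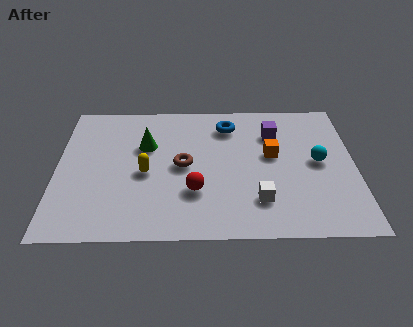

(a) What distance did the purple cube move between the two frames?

1.7

The purple cube moved from about (9.3, 5.5) to (7.6, 5.4), a distance of √(1.7² + 0.1²) ≈ 1.7.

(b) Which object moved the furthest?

the yellow capsule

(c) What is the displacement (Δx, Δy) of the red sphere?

(1.6, 0.3)

The red sphere was at about (3.2, 2.0) and moved to about (4.8, 2.3).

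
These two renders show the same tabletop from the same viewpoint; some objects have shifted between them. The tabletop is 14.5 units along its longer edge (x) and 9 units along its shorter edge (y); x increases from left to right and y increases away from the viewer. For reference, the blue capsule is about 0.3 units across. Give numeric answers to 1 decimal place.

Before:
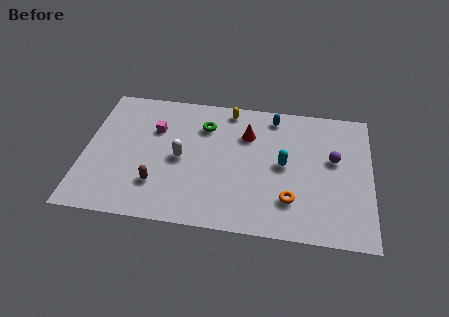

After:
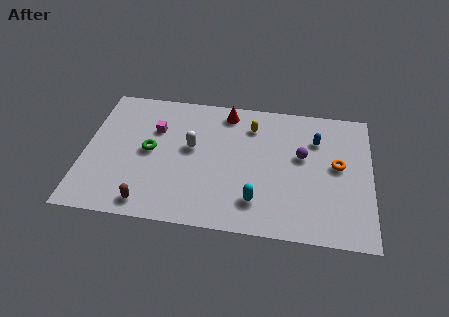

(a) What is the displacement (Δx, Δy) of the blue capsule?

(2.2, -1.3)

The blue capsule started near (9.5, 7.8) and ended near (11.7, 6.5).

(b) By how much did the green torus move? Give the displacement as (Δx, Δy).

(-2.7, -2.1)

The green torus started near (6.0, 6.7) and ended near (3.3, 4.6).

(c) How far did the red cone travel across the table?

1.8

The red cone was near (8.2, 6.4) before and (7.1, 7.8) after, so it travelled √(1.1² + 1.4²) ≈ 1.8 units.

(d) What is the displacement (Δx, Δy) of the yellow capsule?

(1.2, -1.0)

The yellow capsule was at about (7.2, 8.0) and moved to about (8.4, 7.0).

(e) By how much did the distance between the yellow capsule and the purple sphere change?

-2.9

The distance was about 6.0 in the first image and 3.1 in the second, so they moved 2.9 units closer together.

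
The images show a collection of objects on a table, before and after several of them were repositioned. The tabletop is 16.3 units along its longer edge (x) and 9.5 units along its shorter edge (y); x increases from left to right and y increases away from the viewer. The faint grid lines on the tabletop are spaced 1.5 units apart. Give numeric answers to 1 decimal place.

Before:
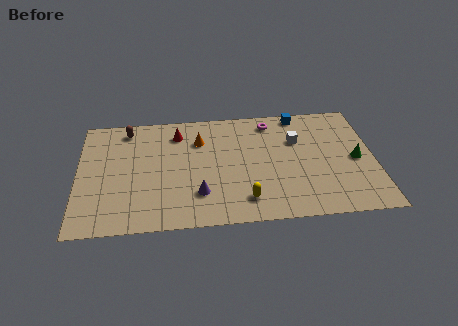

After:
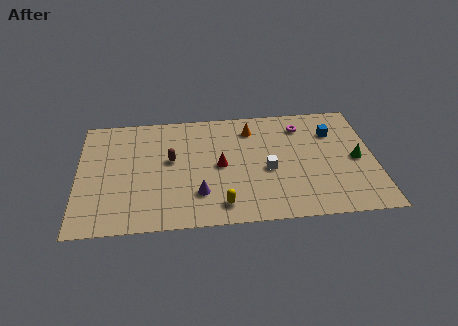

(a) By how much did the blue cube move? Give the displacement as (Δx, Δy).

(1.8, -1.7)

The blue cube started near (12.3, 8.6) and ended near (14.1, 6.9).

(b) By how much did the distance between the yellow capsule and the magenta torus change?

+1.1

The distance was about 6.5 in the first image and 7.6 in the second, so they moved 1.1 units further apart.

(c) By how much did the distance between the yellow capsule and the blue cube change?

+0.8

They were about 7.5 units apart before and 8.3 after — 0.8 units further apart.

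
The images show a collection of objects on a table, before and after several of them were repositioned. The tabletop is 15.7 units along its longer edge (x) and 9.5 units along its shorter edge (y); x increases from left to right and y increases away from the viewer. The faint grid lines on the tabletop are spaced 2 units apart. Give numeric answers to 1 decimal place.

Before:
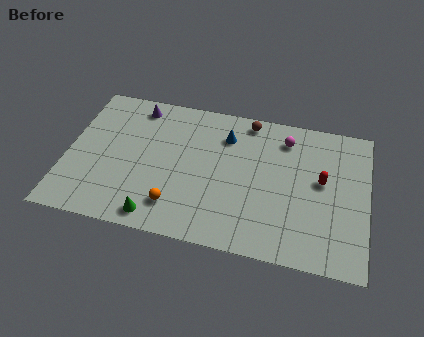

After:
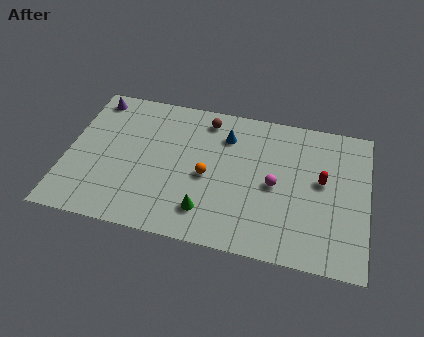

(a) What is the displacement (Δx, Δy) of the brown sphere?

(-2.2, -0.4)

From the two frames, the brown sphere sits at roughly (9.3, 8.5) before and (7.1, 8.1) after.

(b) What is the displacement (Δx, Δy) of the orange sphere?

(1.5, 2.3)

The orange sphere started near (5.9, 2.0) and ended near (7.4, 4.3).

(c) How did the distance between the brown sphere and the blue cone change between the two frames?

-0.3

They were about 1.7 units apart before and 1.4 after — 0.3 units closer together.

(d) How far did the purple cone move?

2.3

The purple cone moved from about (3.4, 8.2) to (1.1, 8.3), a distance of √(2.3² + 0.1²) ≈ 2.3.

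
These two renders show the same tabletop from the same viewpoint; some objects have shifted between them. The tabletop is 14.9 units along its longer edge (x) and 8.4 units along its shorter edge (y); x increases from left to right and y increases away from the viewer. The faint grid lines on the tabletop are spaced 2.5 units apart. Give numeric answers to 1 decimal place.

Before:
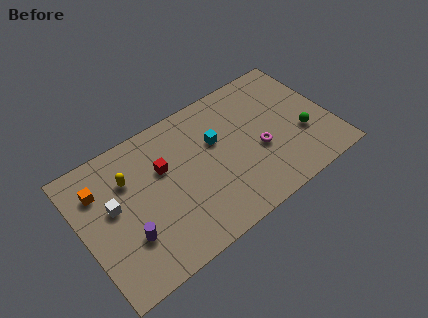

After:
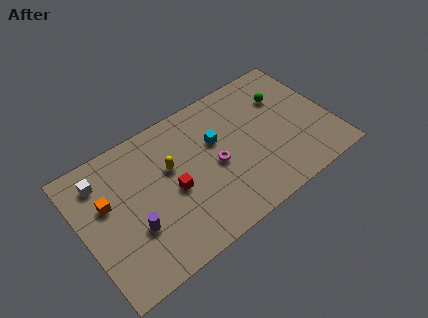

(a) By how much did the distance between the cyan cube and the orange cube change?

-0.4

They were about 7.0 units apart before and 6.6 after — 0.4 units closer together.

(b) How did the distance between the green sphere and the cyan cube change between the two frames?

-1.1

They were about 5.4 units apart before and 4.3 after — 1.1 units closer together.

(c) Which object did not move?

the cyan cube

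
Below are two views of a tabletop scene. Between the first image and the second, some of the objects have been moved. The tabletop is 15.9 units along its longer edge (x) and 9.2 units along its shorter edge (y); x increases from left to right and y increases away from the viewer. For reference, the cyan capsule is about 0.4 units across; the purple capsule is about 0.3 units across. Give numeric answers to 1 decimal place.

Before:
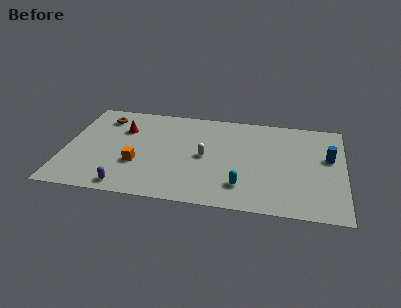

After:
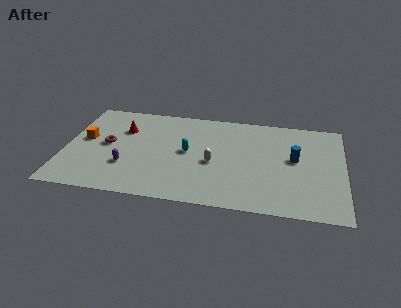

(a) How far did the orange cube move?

3.6

The orange cube moved from about (4.2, 3.2) to (1.1, 5.1), a distance of √(3.1² + 1.9²) ≈ 3.6.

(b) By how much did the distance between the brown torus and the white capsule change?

-0.5

Before: roughly 6.7 units apart; after: 6.2. That's 0.5 units closer together.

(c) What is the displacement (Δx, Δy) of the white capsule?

(0.5, -0.5)

From the two frames, the white capsule sits at roughly (8.0, 4.5) before and (8.5, 4.0) after.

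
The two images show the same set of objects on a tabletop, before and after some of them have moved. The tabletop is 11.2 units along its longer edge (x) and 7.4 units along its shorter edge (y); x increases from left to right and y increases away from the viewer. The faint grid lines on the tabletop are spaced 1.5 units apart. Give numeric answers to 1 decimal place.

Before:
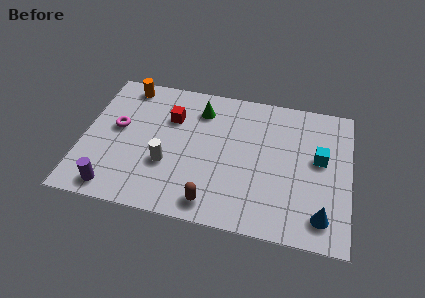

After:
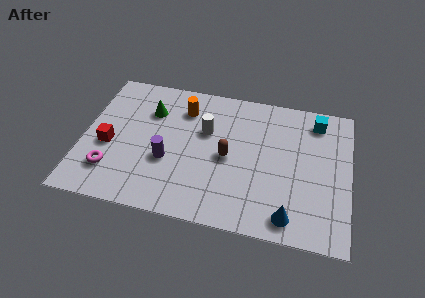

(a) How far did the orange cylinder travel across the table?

2.6

The orange cylinder moved from about (1.6, 6.5) to (4.1, 5.7), a distance of √(2.5² + 0.8²) ≈ 2.6.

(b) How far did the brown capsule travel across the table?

2.5

The brown capsule moved from about (5.6, 1.0) to (6.1, 3.5), a distance of √(0.5² + 2.5²) ≈ 2.5.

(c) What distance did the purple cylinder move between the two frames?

2.8

From (1.5, 0.9) to (3.6, 2.8), the purple cylinder covered √(2.1² + 1.9²) ≈ 2.8 units.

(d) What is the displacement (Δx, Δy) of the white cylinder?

(1.5, 2.1)

From the two frames, the white cylinder sits at roughly (3.6, 2.6) before and (5.1, 4.7) after.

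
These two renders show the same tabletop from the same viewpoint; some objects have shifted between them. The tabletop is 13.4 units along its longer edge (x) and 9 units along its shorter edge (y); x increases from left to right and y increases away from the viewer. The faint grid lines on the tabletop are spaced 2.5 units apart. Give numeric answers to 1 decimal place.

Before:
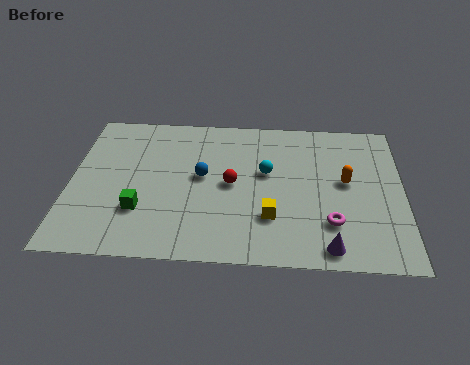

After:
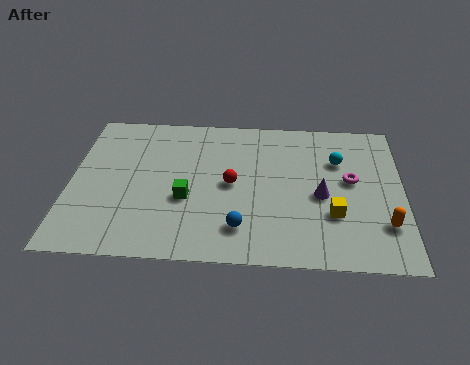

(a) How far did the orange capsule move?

2.9

The orange capsule was near (11.1, 4.9) before and (12.6, 2.4) after, so it travelled √(1.5² + 2.5²) ≈ 2.9 units.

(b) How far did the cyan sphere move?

3.0

From (7.9, 5.3) to (10.8, 6.2), the cyan sphere covered √(2.9² + 0.9²) ≈ 3.0 units.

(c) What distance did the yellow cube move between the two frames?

2.5

The yellow cube moved from about (8.1, 2.6) to (10.6, 2.9), a distance of √(2.5² + 0.3²) ≈ 2.5.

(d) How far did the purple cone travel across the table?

3.0

The purple cone moved from about (10.4, 1.0) to (10.1, 4.0), a distance of √(0.3² + 3.0²) ≈ 3.0.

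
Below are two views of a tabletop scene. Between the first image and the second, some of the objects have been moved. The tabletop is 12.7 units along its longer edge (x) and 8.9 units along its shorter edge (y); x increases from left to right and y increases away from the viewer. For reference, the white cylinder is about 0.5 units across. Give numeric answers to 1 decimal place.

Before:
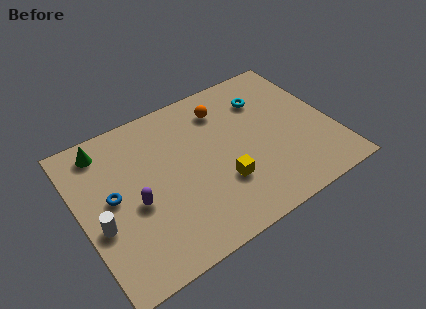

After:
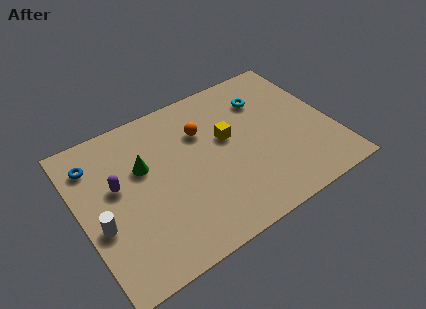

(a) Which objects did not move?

the white cylinder and the cyan torus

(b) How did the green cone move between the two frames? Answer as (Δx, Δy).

(1.7, -2.0)

The green cone was at about (1.6, 7.6) and moved to about (3.3, 5.6).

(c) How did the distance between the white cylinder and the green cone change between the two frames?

-0.9

They were about 4.2 units apart before and 3.3 after — 0.9 units closer together.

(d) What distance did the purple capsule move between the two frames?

1.6

The purple capsule moved from about (2.6, 3.8) to (1.9, 5.2), a distance of √(0.7² + 1.4²) ≈ 1.6.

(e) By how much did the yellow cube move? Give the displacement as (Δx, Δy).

(0.7, 2.4)

From the two frames, the yellow cube sits at roughly (6.8, 2.8) before and (7.5, 5.2) after.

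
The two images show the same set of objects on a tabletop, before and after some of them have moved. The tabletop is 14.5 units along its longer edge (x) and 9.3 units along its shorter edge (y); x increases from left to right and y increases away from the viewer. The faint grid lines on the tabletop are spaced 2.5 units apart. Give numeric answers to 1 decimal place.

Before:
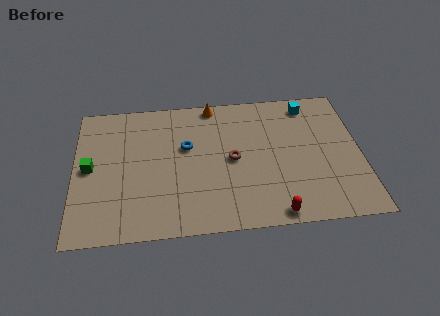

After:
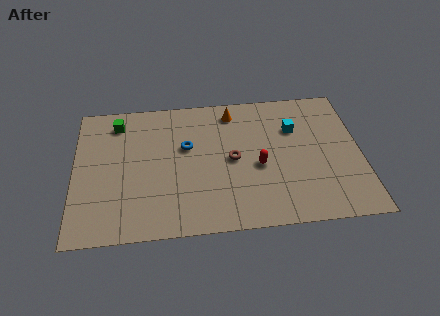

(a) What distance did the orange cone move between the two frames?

1.2

The orange cone was near (7.1, 8.5) before and (8.1, 7.9) after, so it travelled √(1.0² + 0.6²) ≈ 1.2 units.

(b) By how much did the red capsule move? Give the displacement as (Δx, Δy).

(-0.7, 3.2)

The red capsule was at about (10.0, 0.8) and moved to about (9.3, 4.0).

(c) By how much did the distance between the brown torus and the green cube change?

-0.6

Before: roughly 7.2 units apart; after: 6.6. That's 0.6 units closer together.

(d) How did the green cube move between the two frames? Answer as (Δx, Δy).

(1.4, 3.0)

The green cube was at about (0.8, 4.7) and moved to about (2.2, 7.7).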